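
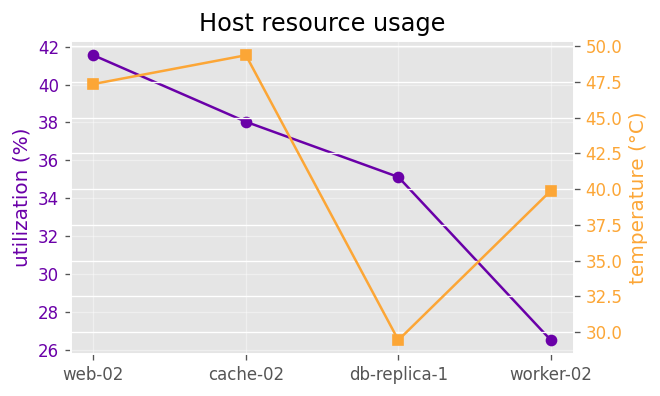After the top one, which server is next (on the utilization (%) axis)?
Top 3 (on the utilization (%) axis): web-02 ≈ 42, cache-02 ≈ 38, db-replica-1 ≈ 36.

cache-02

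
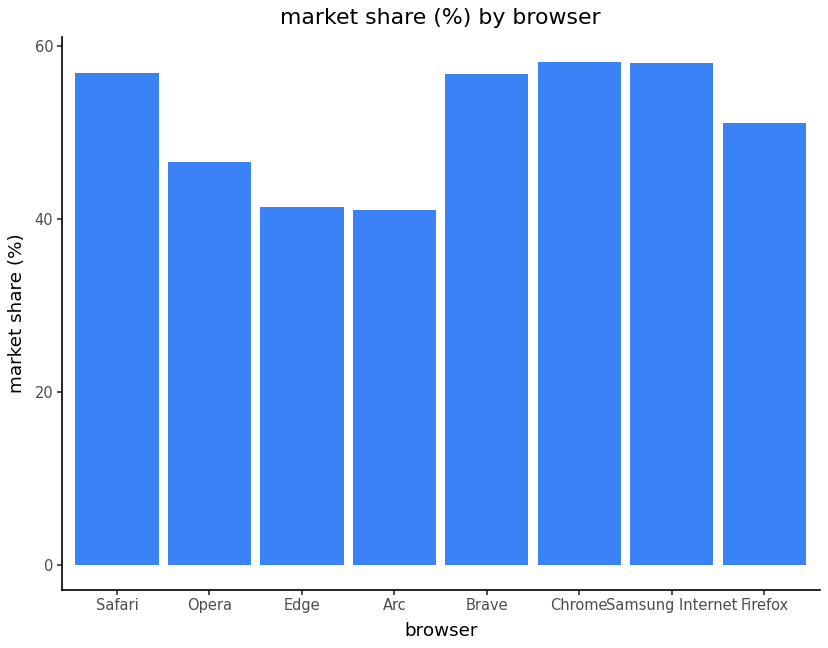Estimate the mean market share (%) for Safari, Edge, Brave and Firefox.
(55 + 40 + 55 + 50) / 4 ≈ 50.

≈ 50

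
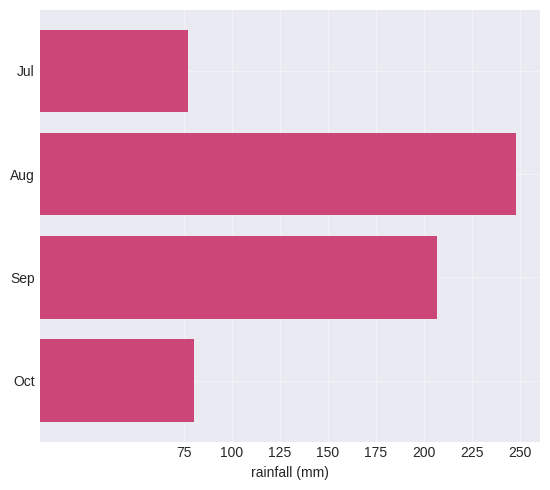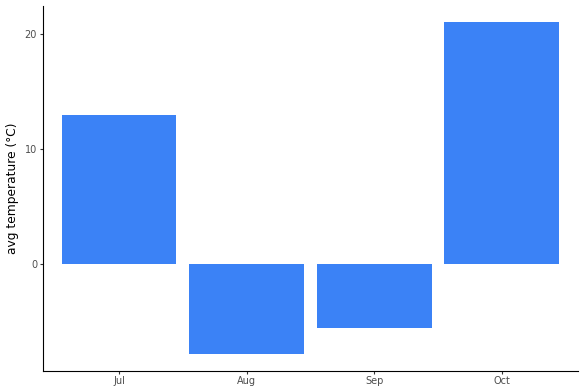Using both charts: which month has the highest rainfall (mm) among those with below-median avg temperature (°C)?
Chart 2 median avg temperature (°C) ≈ 4; below-median months: Aug, Sep. Among those, Aug has the highest rainfall (mm) (≈ 250).

Aug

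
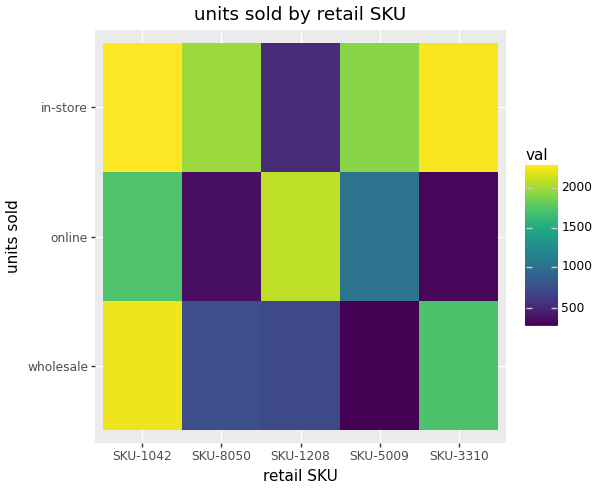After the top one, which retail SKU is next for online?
SKU-1042

Top 3 for online: SKU-1208 ≈ 2000, SKU-1042 ≈ 1800, SKU-5009 ≈ 1000.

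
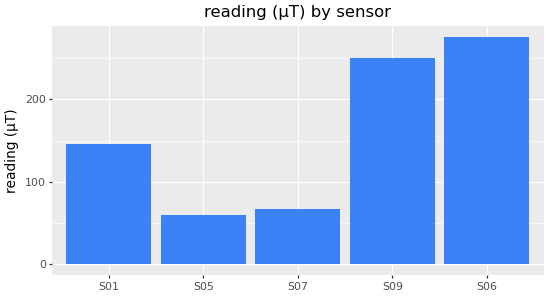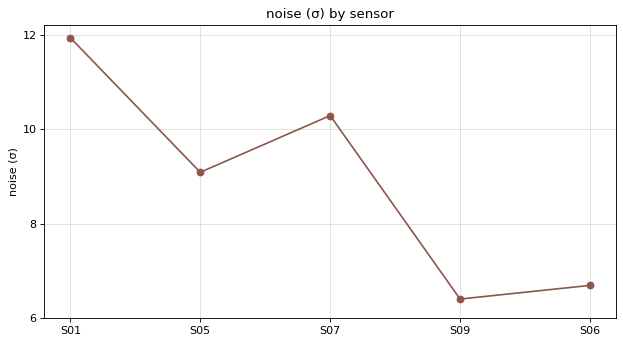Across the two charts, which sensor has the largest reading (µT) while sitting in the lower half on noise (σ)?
Chart 2 median noise (σ) ≈ 10; below-median sensors: S09, S06. Among those, S06 has the highest reading (µT) (≈ 300).

S06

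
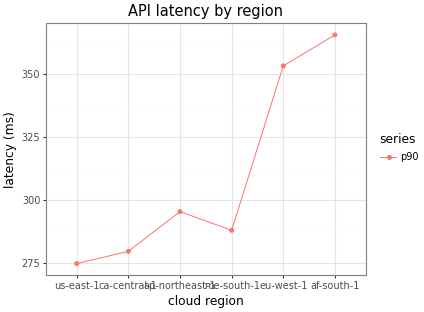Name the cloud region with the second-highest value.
Top 3: af-south-1 ≈ 370, eu-west-1 ≈ 350, ap-northeast-1 ≈ 300.

eu-west-1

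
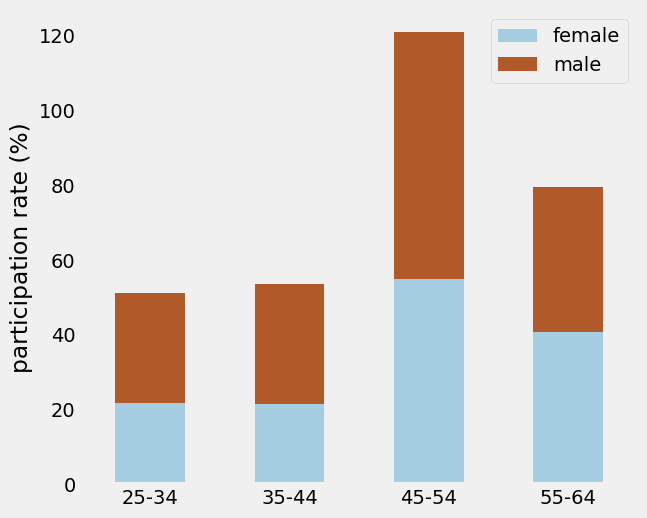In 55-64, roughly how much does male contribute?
≈ 40

male top ≈ 80, bottom ≈ 40; segment ≈ 40.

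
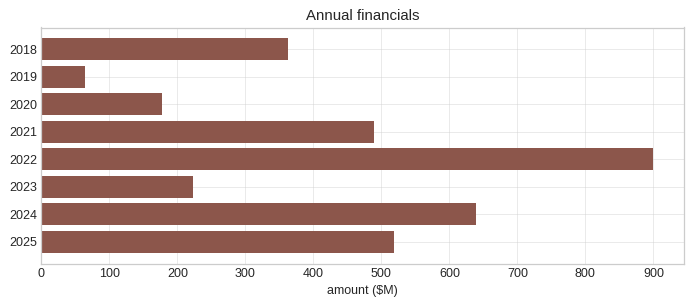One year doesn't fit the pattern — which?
2022

2022 ≈ 900; the rest sit between ≈ 100 and ≈ 600.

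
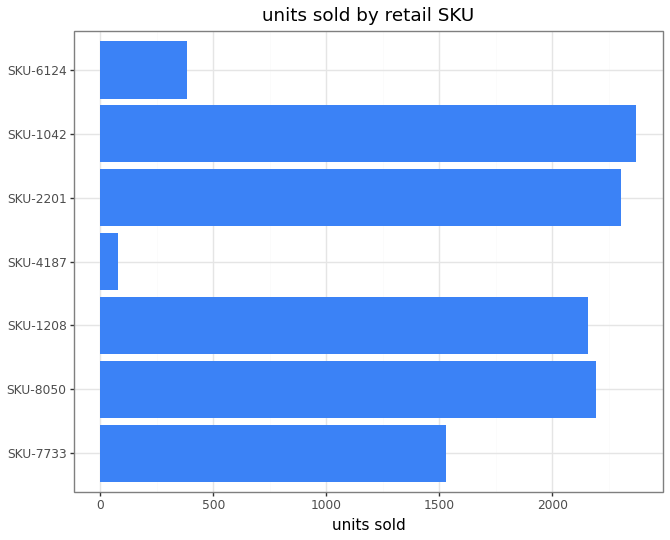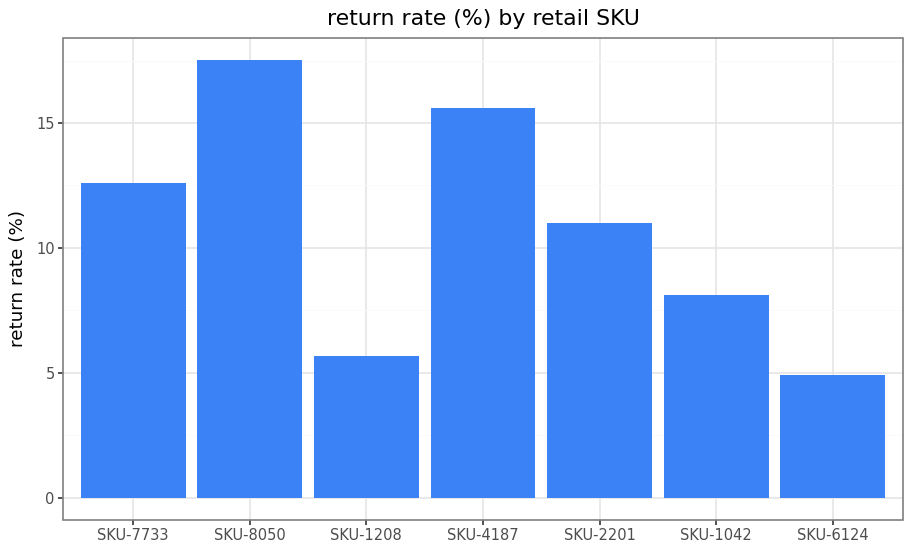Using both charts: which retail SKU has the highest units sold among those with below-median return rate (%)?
Chart 2 median return rate (%) ≈ 10; below-median retail SKUs: SKU-1208, SKU-1042, SKU-6124. Among those, SKU-1042 has the highest units sold (≈ 2500).

SKU-1042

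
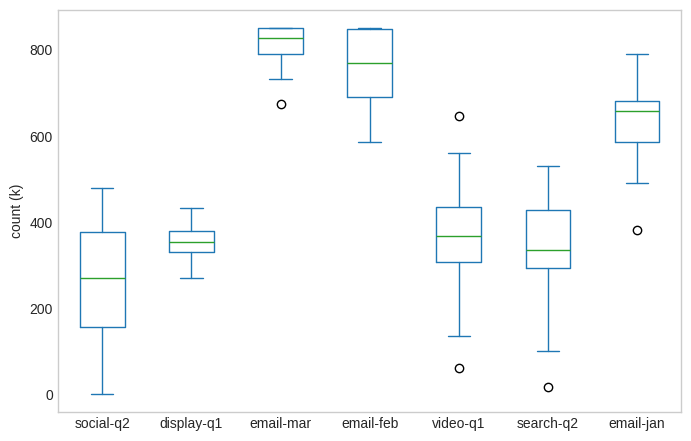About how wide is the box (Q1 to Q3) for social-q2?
≈ 250

Q3 ≈ 400, Q1 ≈ 150; IQR ≈ 250.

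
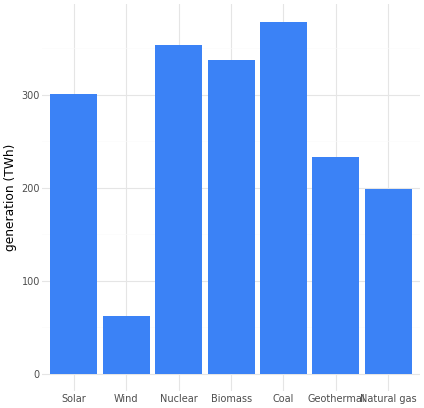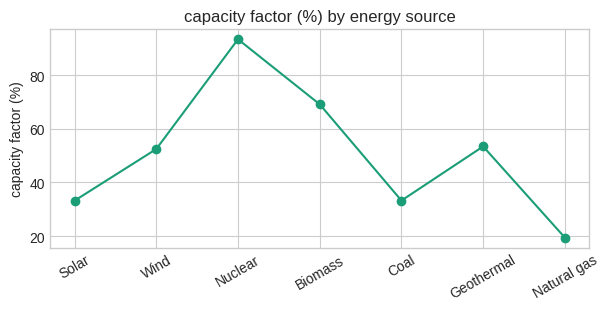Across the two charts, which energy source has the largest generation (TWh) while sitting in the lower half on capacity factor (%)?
Coal

Chart 2 median capacity factor (%) ≈ 50; below-median energy sources: Solar, Coal, Natural gas. Among those, Coal has the highest generation (TWh) (≈ 400).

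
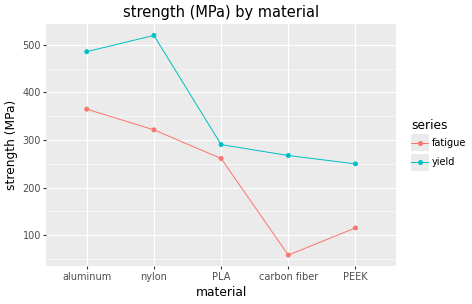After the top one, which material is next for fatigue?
Top 3 for fatigue: aluminum ≈ 350, nylon ≈ 300, PLA ≈ 250.

nylon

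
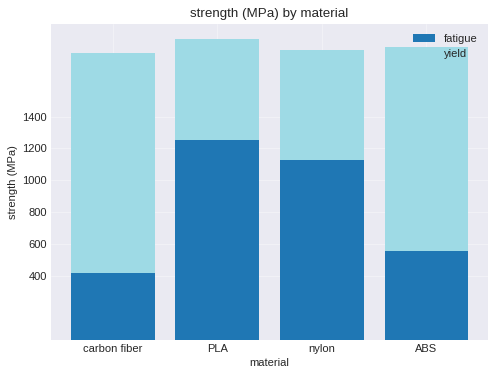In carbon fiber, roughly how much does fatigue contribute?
fatigue top ≈ 400, bottom ≈ 0; segment ≈ 400.

≈ 400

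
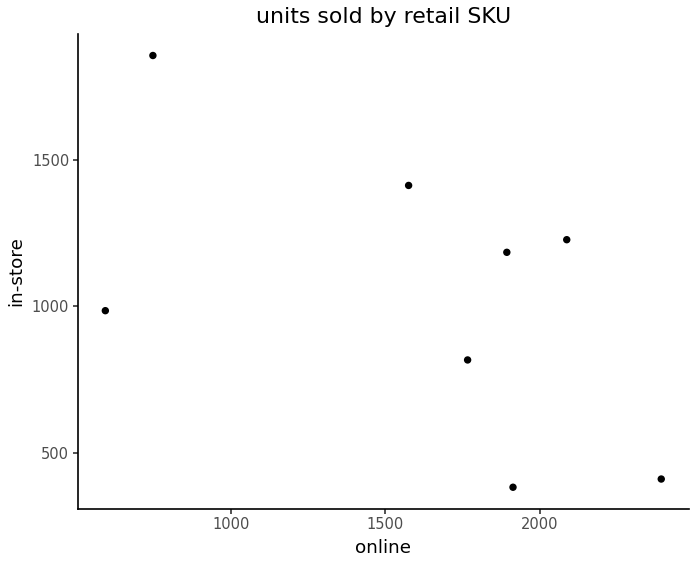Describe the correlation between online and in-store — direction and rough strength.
negative, moderate

Points are negatively correlated; moderate (|r| ≈ 0.6).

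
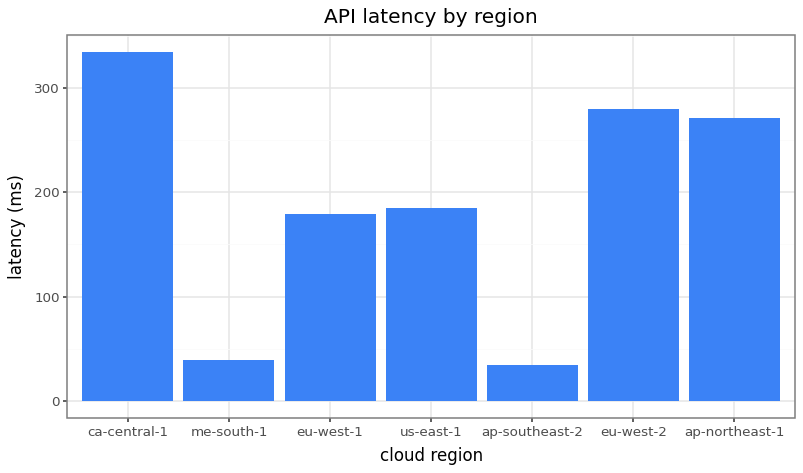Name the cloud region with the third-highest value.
ap-northeast-1

Top 4: ca-central-1 ≈ 350, eu-west-2 ≈ 300, ap-northeast-1 ≈ 250, us-east-1 ≈ 200.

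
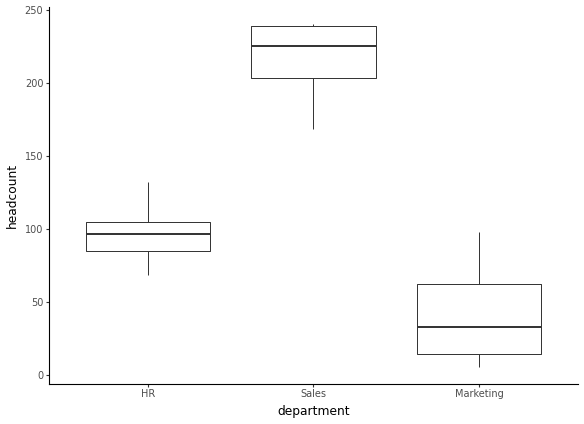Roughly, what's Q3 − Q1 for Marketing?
≈ 40

Q3 ≈ 60, Q1 ≈ 20; IQR ≈ 40.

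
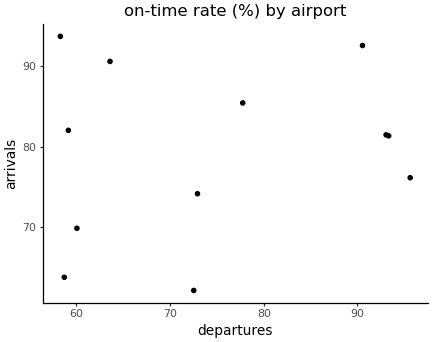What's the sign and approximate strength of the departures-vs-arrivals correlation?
no clear correlation

Points are roughly uncorrelated; weak (|r| ≈ 0.2).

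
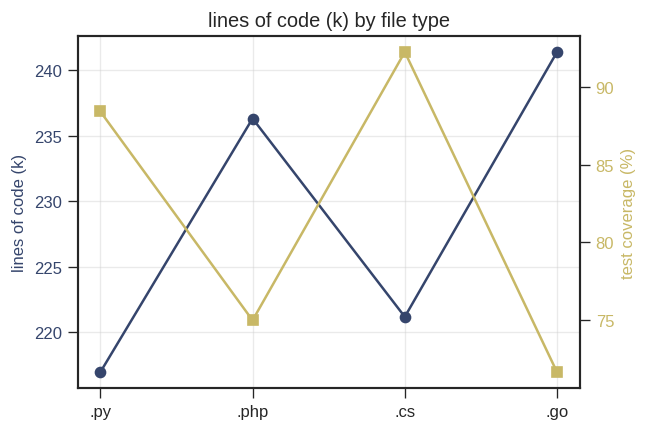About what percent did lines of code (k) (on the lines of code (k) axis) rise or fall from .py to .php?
.py ≈ 215, .php ≈ 235; (235 − 215) / 215 ≈ +9.3%.

≈ +9.3%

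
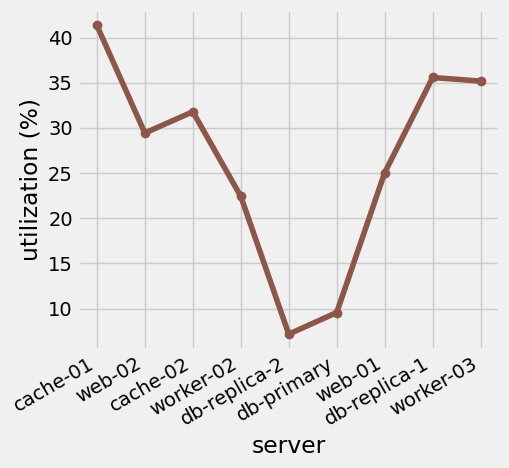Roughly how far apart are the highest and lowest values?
Max cache-01 ≈ 40, min db-replica-2 ≈ 5; range ≈ 35.

≈ 35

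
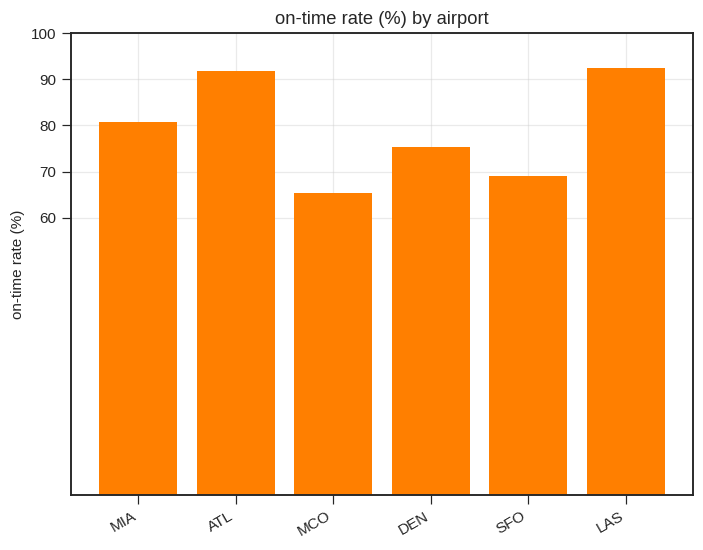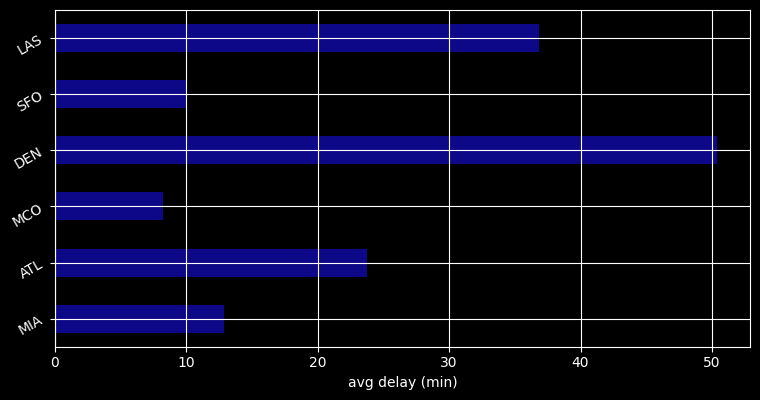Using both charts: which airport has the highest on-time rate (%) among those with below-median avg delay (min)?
MIA

Chart 2 median avg delay (min) ≈ 20; below-median airports: MIA, MCO, SFO. Among those, MIA has the highest on-time rate (%) (≈ 80).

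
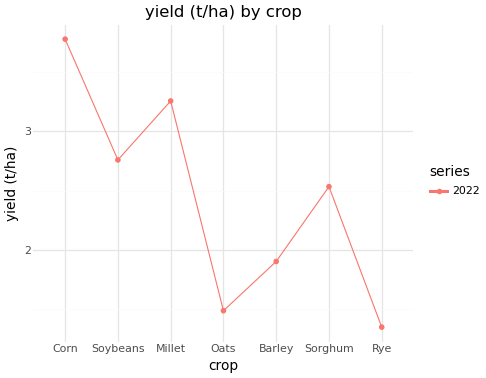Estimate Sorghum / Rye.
Sorghum ≈ 2.5, Rye ≈ 1.5; 2.5/1.5 ≈ 1.67.

≈ 1.67×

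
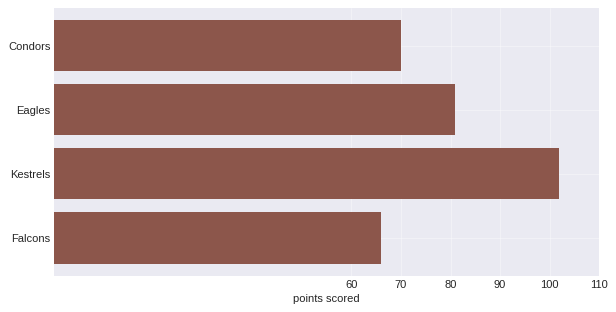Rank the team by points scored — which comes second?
Top 3: Kestrels ≈ 100, Eagles ≈ 80, Condors ≈ 70.

Eagles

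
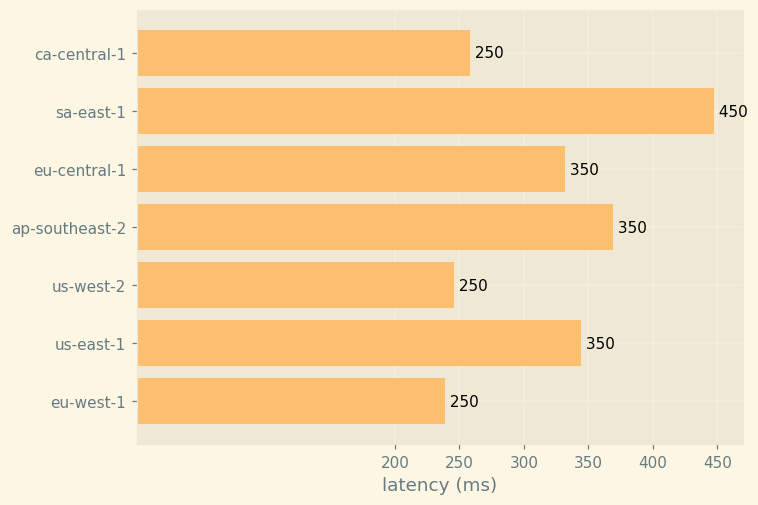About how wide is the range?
Max sa-east-1 ≈ 450, min eu-west-1 ≈ 250; range ≈ 200.

≈ 200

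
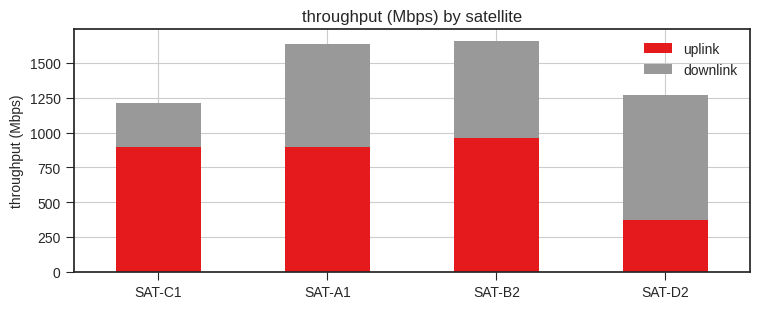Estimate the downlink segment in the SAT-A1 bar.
downlink top ≈ 1600, bottom ≈ 800; segment ≈ 800.

≈ 800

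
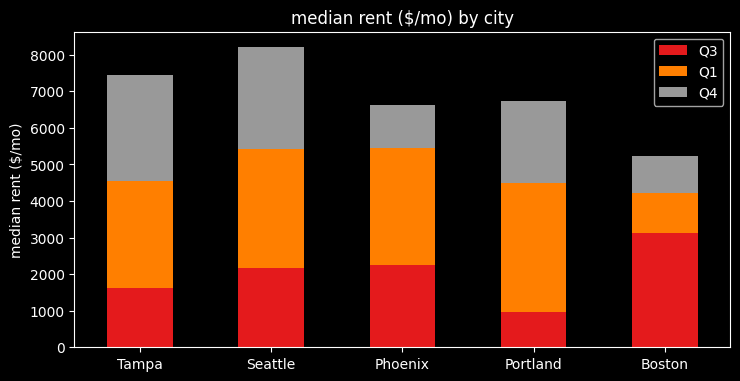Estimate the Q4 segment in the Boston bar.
≈ 1000

Q4 top ≈ 5000, bottom ≈ 4000; segment ≈ 1000.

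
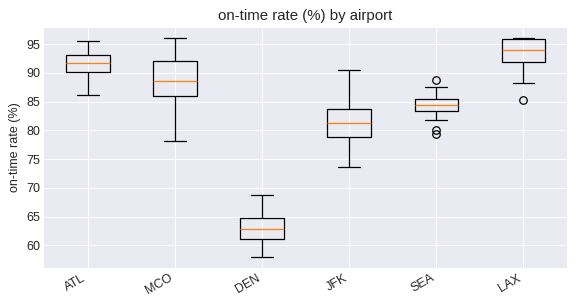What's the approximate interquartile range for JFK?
≈ 5

Q3 ≈ 85, Q1 ≈ 80; IQR ≈ 5.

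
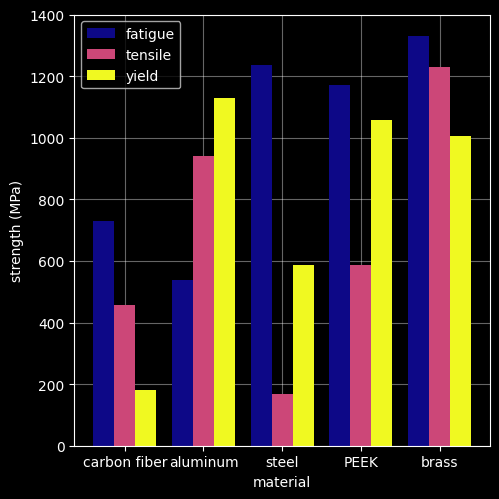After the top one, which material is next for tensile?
Top 3 for tensile: brass ≈ 1200, aluminum ≈ 1000, PEEK ≈ 600.

aluminum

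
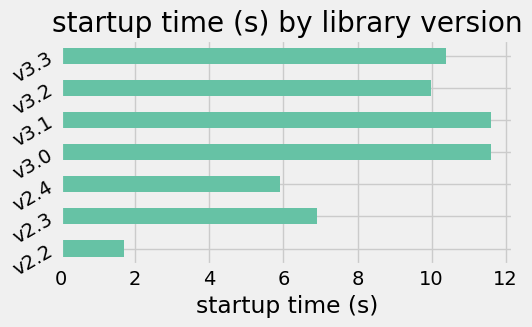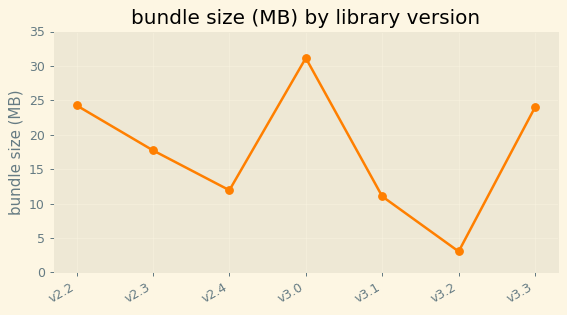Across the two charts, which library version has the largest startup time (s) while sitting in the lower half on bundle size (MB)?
Chart 2 median bundle size (MB) ≈ 20; below-median library versions: v2.4, v3.1, v3.2. Among those, v3.1 has the highest startup time (s) (≈ 12).

v3.1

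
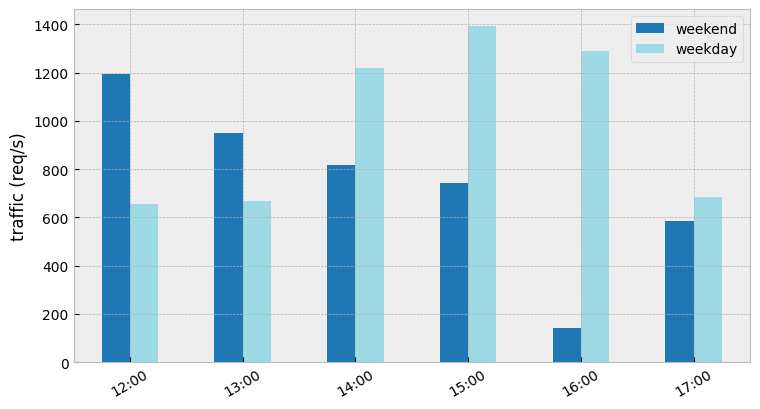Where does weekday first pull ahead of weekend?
14:00

13:00: weekday ≈ 600 vs weekend ≈ 1000 (not yet); 14:00: weekday ≈ 1200 vs weekend ≈ 800 (first crossover).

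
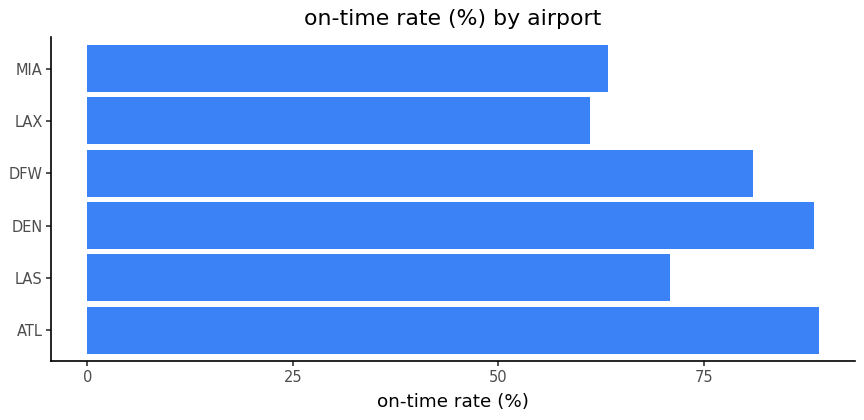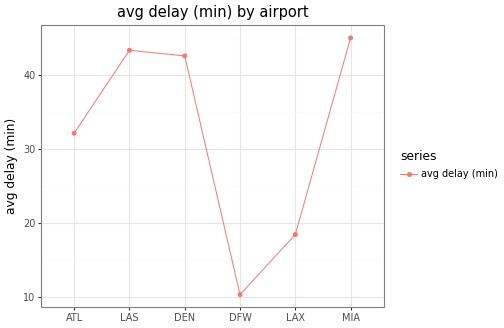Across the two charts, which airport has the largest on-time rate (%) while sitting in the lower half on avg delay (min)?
ATL

Chart 2 median avg delay (min) ≈ 35; below-median airports: ATL, DFW, LAX. Among those, ATL has the highest on-time rate (%) (≈ 90).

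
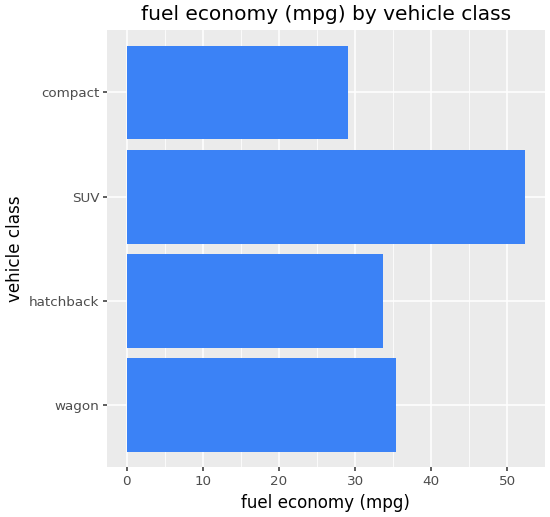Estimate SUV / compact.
SUV ≈ 50, compact ≈ 30; 50/30 ≈ 1.67.

≈ 1.67×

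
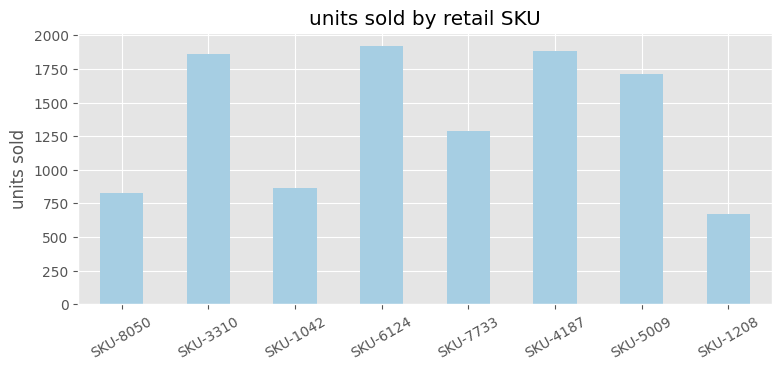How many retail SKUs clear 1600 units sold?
4

Above 1600: SKU-3310, SKU-6124, SKU-4187, SKU-5009.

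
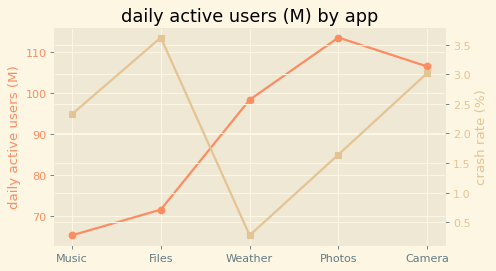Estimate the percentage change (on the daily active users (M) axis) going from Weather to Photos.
≈ +15%

Weather ≈ 100, Photos ≈ 115; (115 − 100) / 100 ≈ +15%.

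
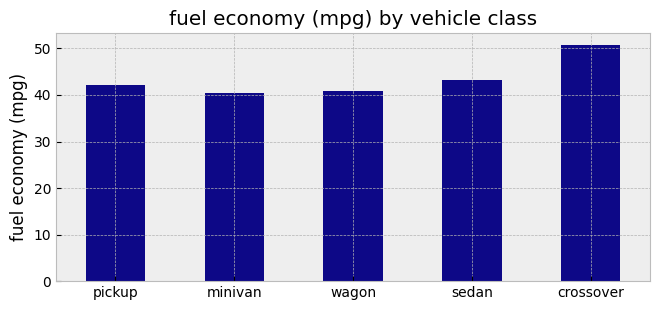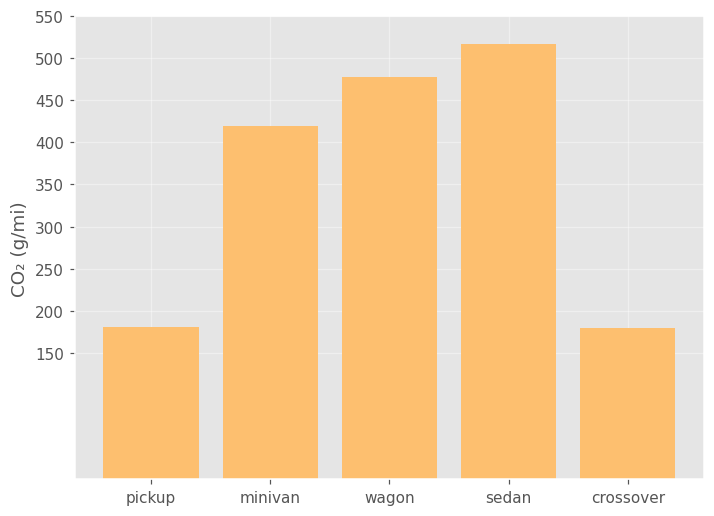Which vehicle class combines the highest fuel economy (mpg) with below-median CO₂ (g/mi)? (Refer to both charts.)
Chart 2 median CO₂ (g/mi) ≈ 400; below-median vehicle classes: pickup, crossover. Among those, crossover has the highest fuel economy (mpg) (≈ 50).

crossover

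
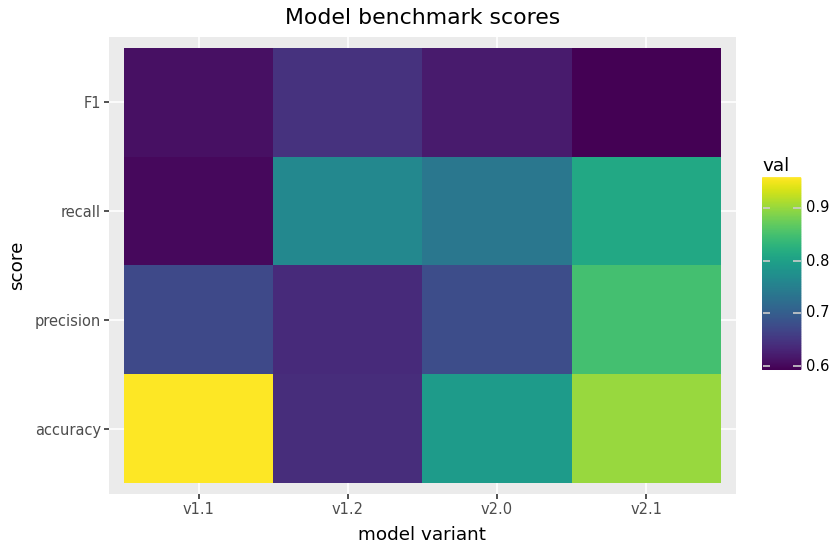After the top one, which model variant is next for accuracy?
v2.1

Top 3 for accuracy: v1.1 ≈ 0.95, v2.1 ≈ 0.90, v2.0 ≈ 0.80.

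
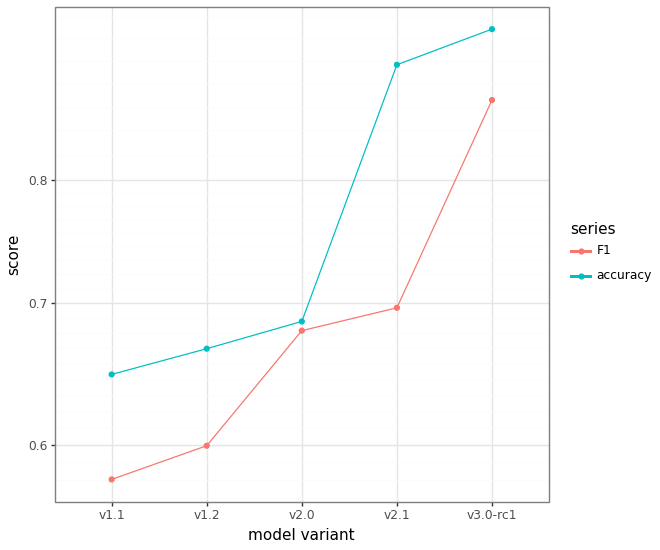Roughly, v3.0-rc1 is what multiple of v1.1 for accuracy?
v3.0-rc1 ≈ 0.95, v1.1 ≈ 0.65; 0.95/0.65 ≈ 1.46.

≈ 1.46×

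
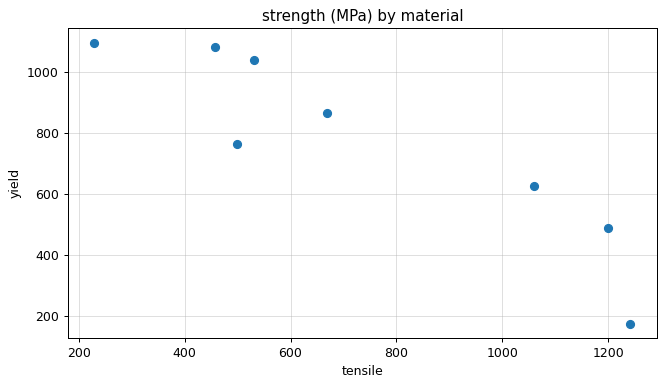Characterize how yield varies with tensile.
Points are negatively correlated; strong (|r| ≈ 0.9).

negative, strong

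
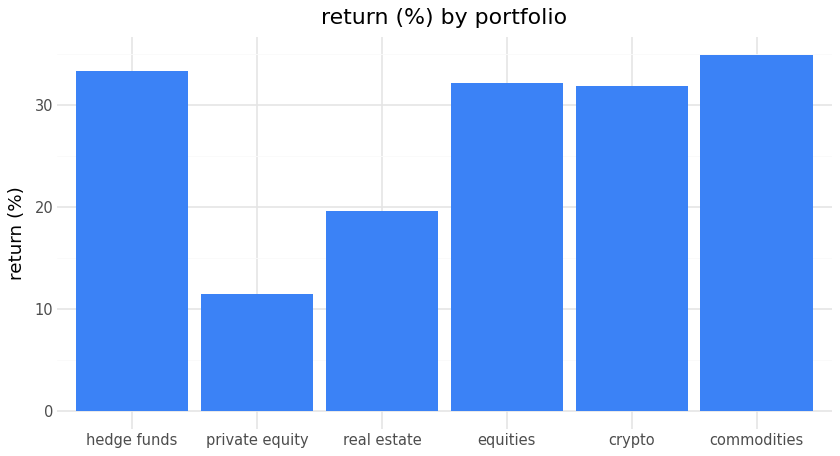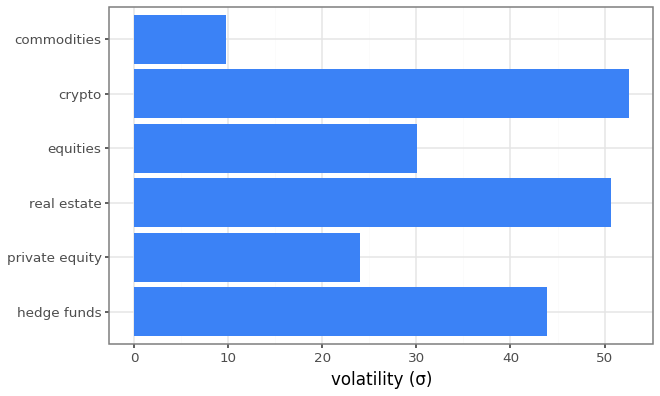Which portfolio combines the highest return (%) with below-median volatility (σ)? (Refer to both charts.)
commodities

Chart 2 median volatility (σ) ≈ 35; below-median portfolios: private equity, equities, commodities. Among those, commodities has the highest return (%) (≈ 35).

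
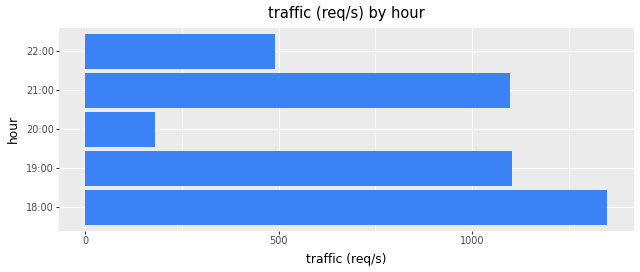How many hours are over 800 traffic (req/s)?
Above 800: 18:00, 19:00, 21:00.

3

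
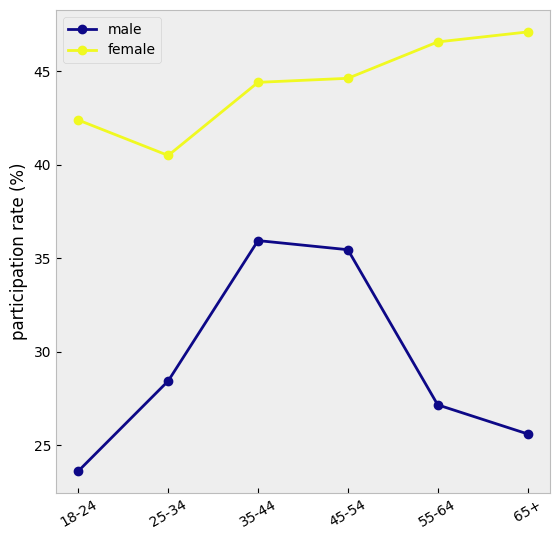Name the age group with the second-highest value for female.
55-64

Top 3 for female: 65+ ≈ 48, 55-64 ≈ 46, 45-54 ≈ 44.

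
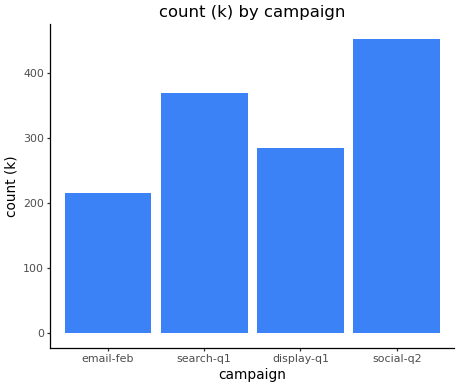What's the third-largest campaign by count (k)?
display-q1

Top 4: social-q2 ≈ 450, search-q1 ≈ 350, display-q1 ≈ 300, email-feb ≈ 200.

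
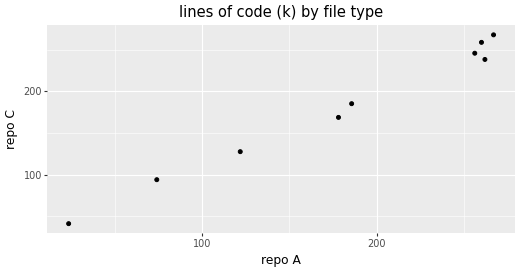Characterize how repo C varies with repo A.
Points are positively correlated; strong (|r| ≈ 1.0).

positive, strong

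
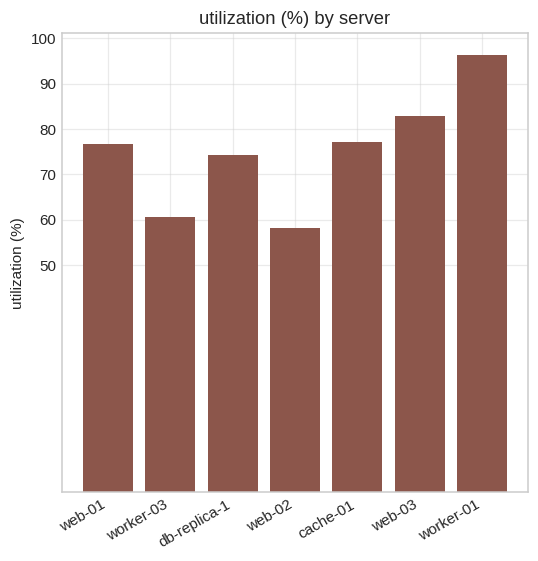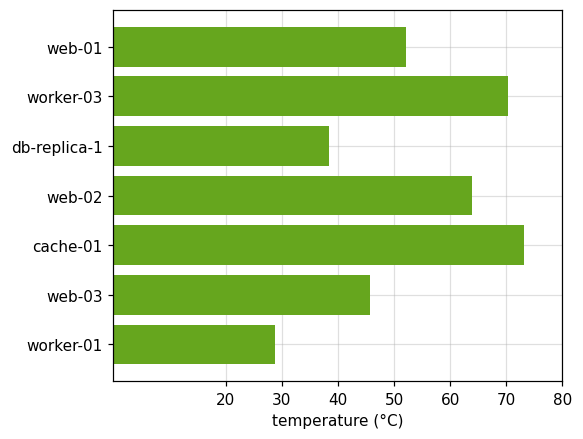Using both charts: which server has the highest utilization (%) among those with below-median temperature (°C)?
worker-01

Chart 2 median temperature (°C) ≈ 50; below-median servers: db-replica-1, web-03, worker-01. Among those, worker-01 has the highest utilization (%) (≈ 100).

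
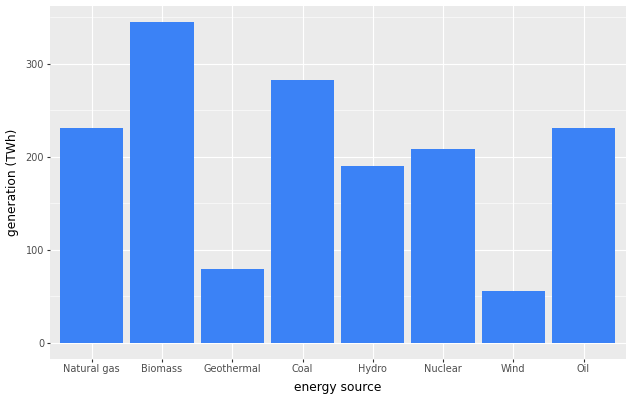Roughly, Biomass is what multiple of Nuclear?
≈ 1.75×

Biomass ≈ 350, Nuclear ≈ 200; 350/200 ≈ 1.75.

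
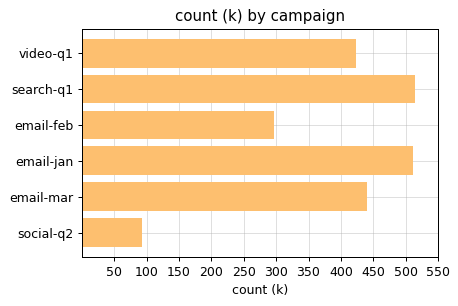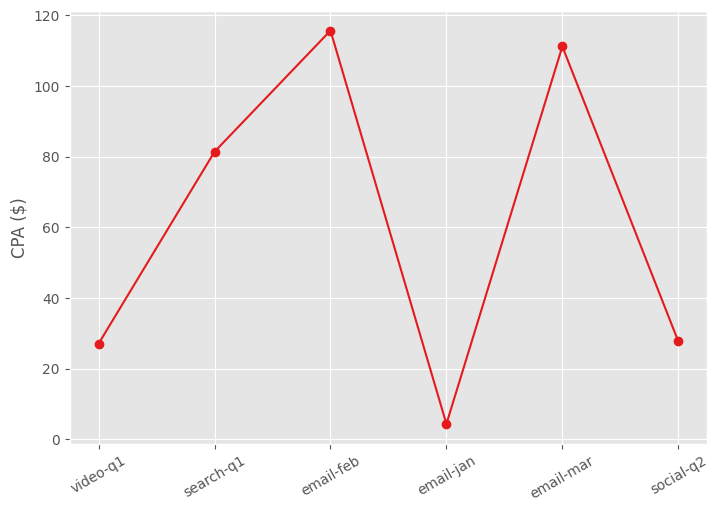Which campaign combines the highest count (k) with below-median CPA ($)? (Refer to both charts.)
Chart 2 median CPA ($) ≈ 60; below-median campaigns: video-q1, email-jan, social-q2. Among those, email-jan has the highest count (k) (≈ 500).

email-jan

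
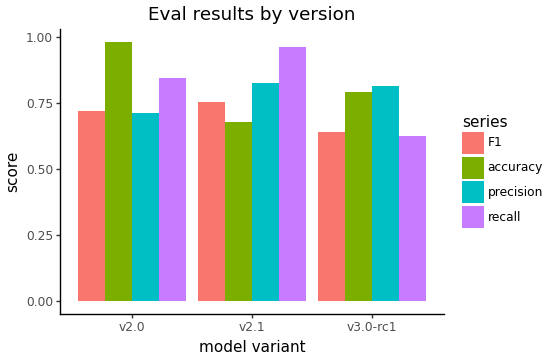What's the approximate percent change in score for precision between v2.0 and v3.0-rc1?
≈ +14.3%

v2.0 ≈ 0.7, v3.0-rc1 ≈ 0.8; (0.8 − 0.7) / 0.7 ≈ +14.3%.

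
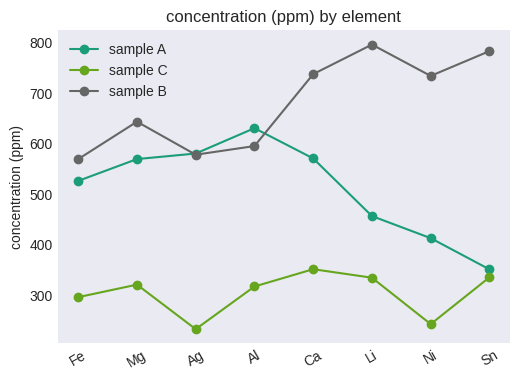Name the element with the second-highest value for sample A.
Ag

Top 3 for sample A: Al ≈ 650, Ag ≈ 600, Ca ≈ 550.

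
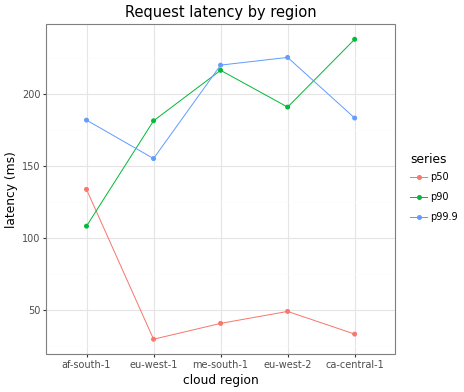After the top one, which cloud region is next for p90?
Top 3 for p90: ca-central-1 ≈ 240, me-south-1 ≈ 220, eu-west-2 ≈ 200.

me-south-1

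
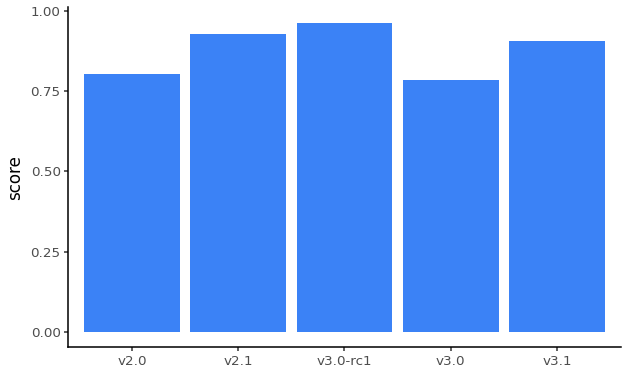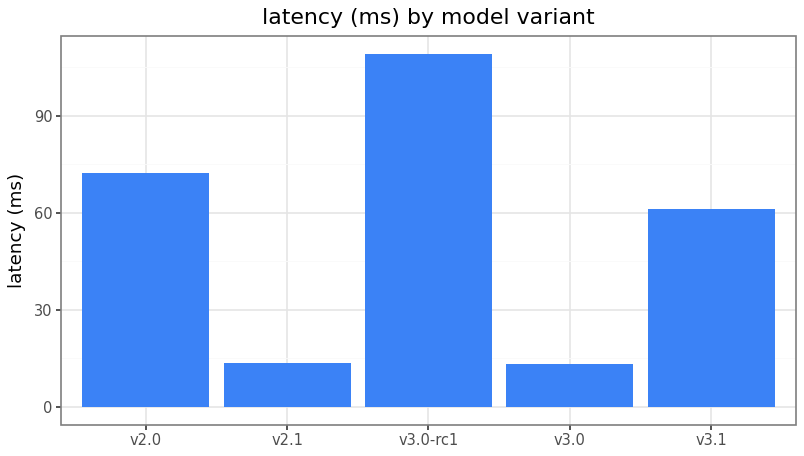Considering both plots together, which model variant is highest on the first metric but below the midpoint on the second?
Chart 2 median latency (ms) ≈ 60; below-median model variants: v2.1, v3.0. Among those, v2.1 has the highest score (≈ 0.9).

v2.1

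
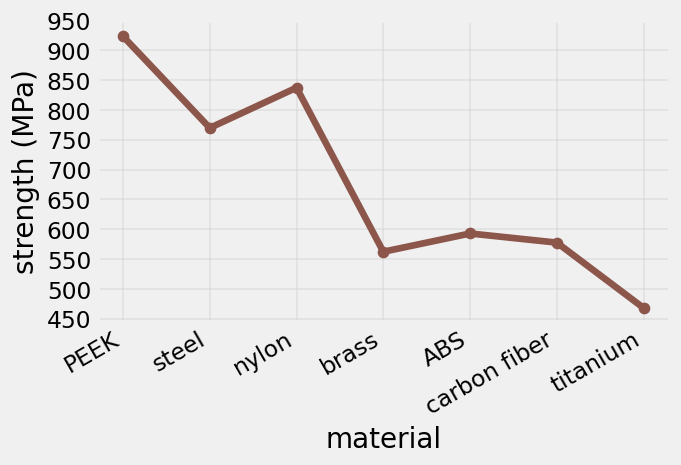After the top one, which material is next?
Top 3: PEEK ≈ 900, nylon ≈ 850, steel ≈ 750.

nylon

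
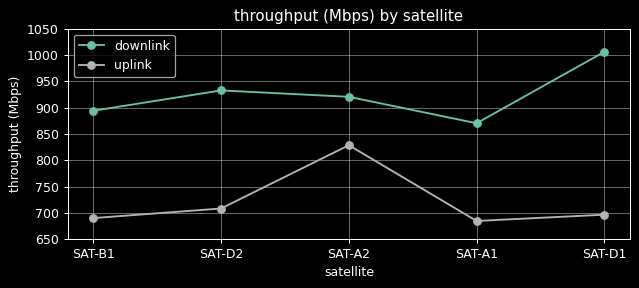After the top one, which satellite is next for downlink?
Top 3 for downlink: SAT-D1 ≈ 1000, SAT-D2 ≈ 950, SAT-A2 ≈ 900.

SAT-D2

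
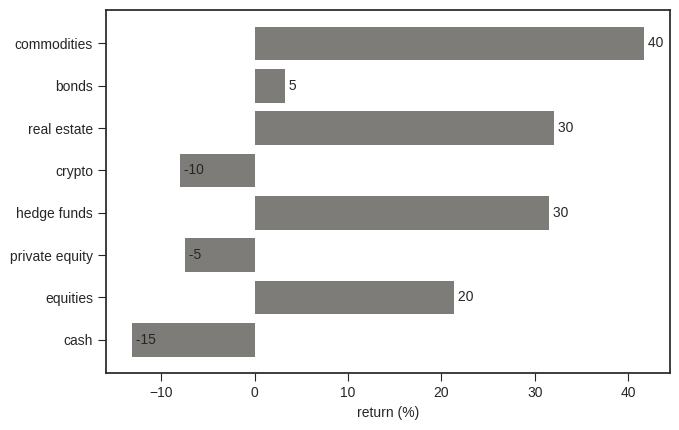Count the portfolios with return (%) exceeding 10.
Above 10: commodities, real estate, hedge funds, equities.

4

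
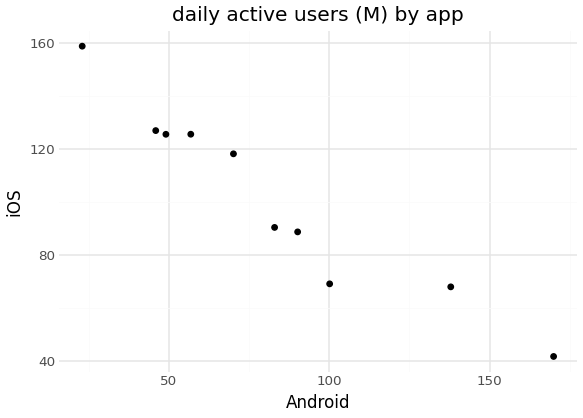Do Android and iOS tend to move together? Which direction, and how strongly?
negative, strong

Points are negatively correlated; strong (|r| ≈ 1.0).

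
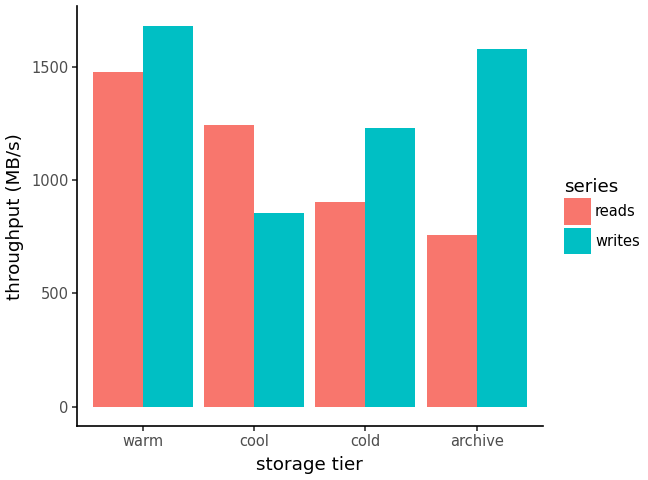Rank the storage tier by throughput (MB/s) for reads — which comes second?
cool

Top 3 for reads: warm ≈ 1400, cool ≈ 1200, cold ≈ 1000.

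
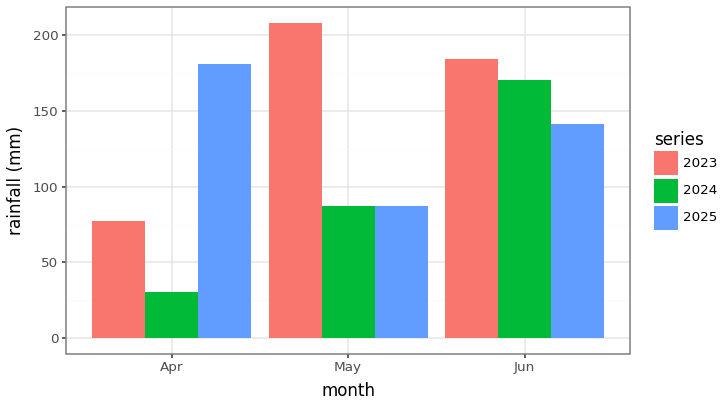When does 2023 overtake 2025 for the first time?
May

Apr: 2023 ≈ 80 vs 2025 ≈ 180 (not yet); May: 2023 ≈ 200 vs 2025 ≈ 80 (first crossover).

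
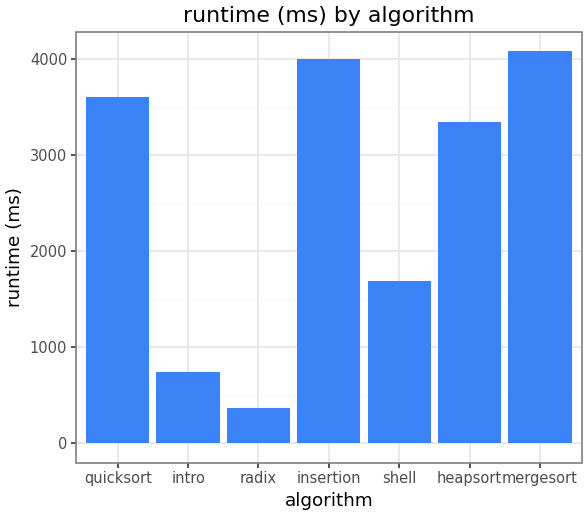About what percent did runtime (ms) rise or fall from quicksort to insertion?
≈ +14.3%

quicksort ≈ 3500, insertion ≈ 4000; (4000 − 3500) / 3500 ≈ +14.3%.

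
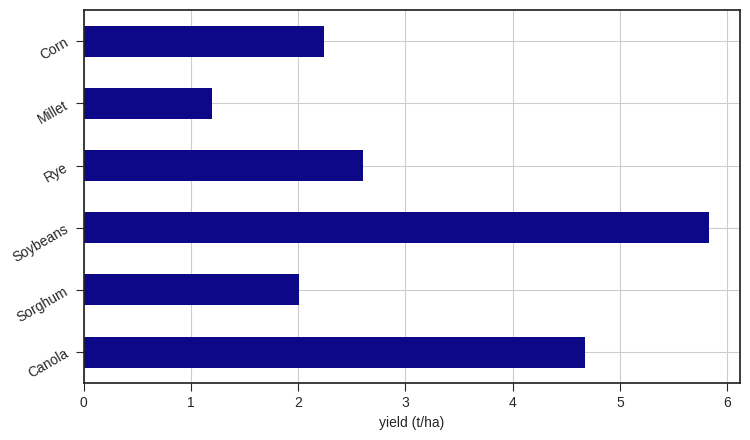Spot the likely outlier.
Soybeans ≈ 6.0; the rest sit between ≈ 1.0 and ≈ 4.5.

Soybeans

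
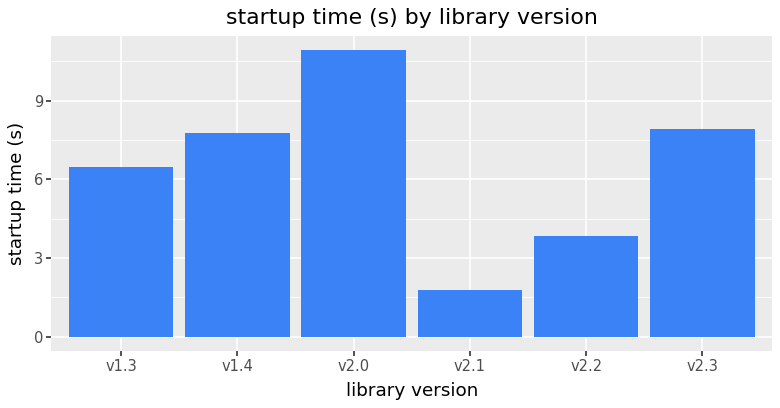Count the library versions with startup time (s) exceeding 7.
3

Above 7: v1.4, v2.0, v2.3.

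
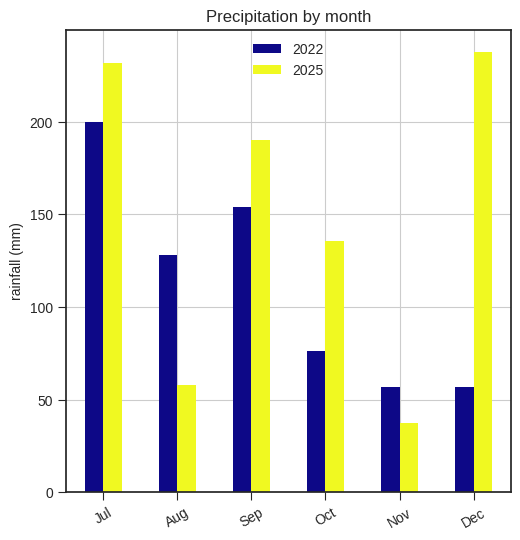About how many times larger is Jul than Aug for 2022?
Jul ≈ 200, Aug ≈ 120; 200/120 ≈ 1.67.

≈ 1.67×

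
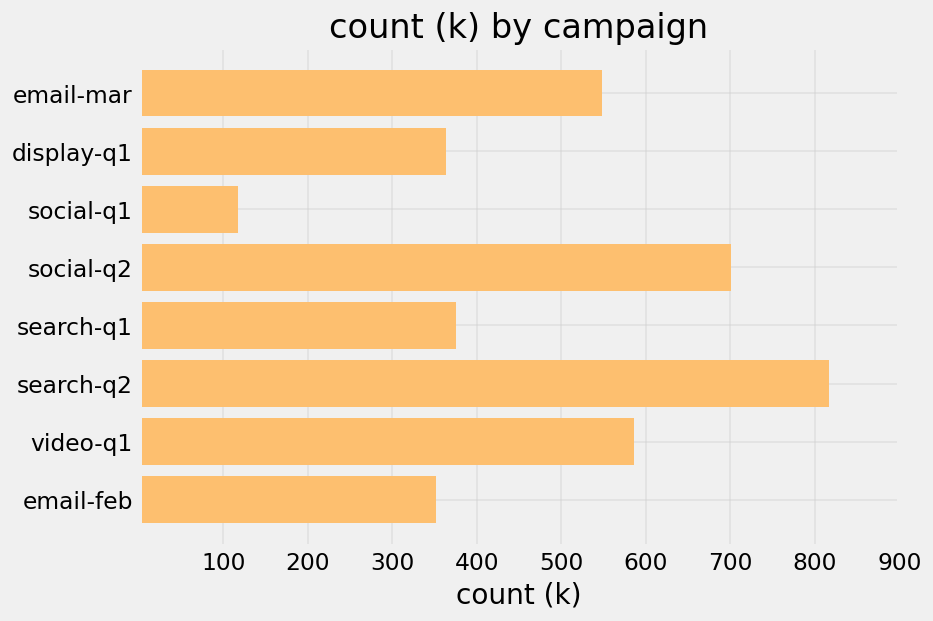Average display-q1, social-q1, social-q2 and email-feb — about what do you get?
≈ 400

(400 + 100 + 700 + 400) / 4 ≈ 400.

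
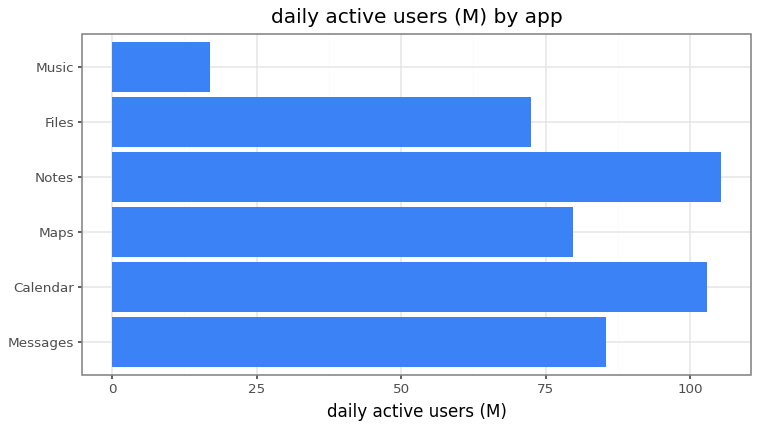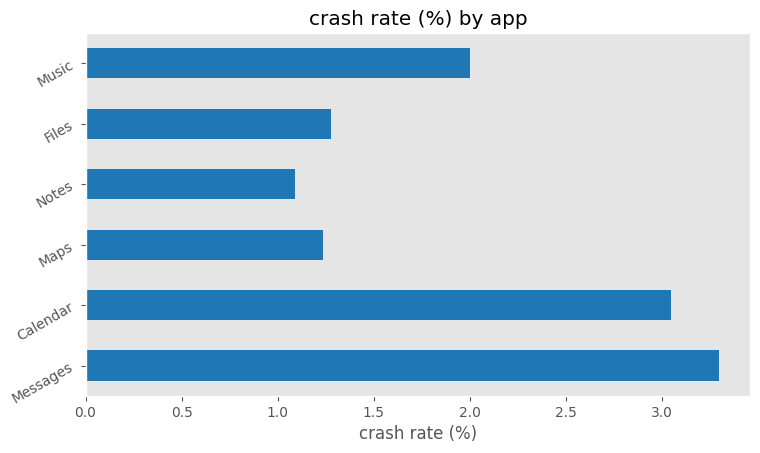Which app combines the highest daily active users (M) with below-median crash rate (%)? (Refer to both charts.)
Chart 2 median crash rate (%) ≈ 1.5; below-median apps: Maps, Notes, Files. Among those, Notes has the highest daily active users (M) (≈ 110).

Notes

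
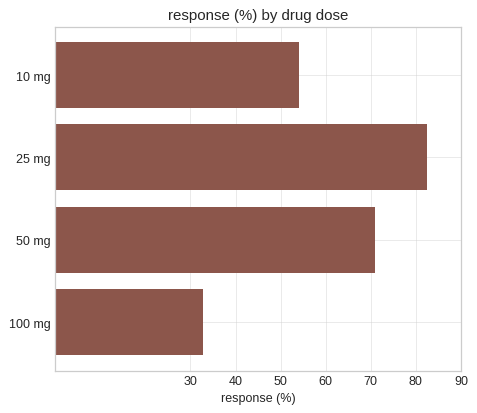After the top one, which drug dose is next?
Top 3: 25 mg ≈ 80, 50 mg ≈ 70, 10 mg ≈ 50.

50 mg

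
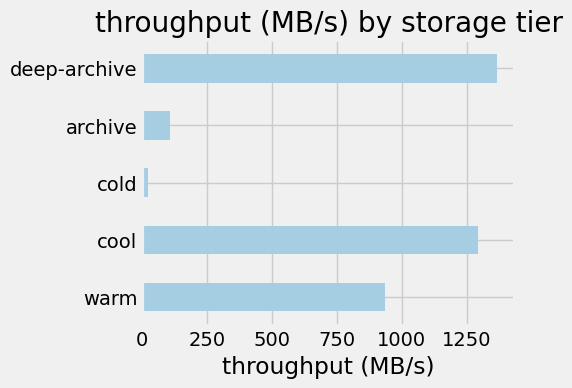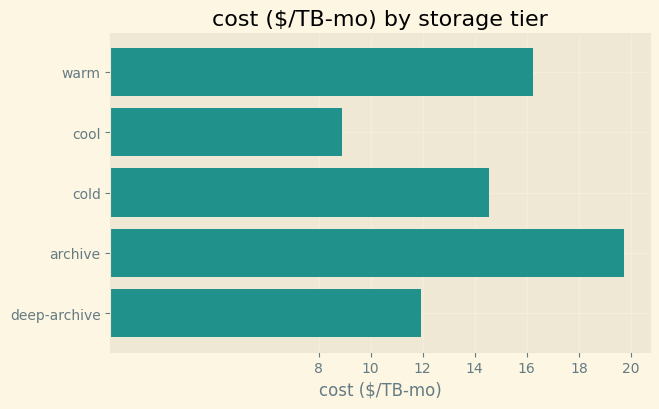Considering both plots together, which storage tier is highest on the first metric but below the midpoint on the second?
Chart 2 median cost ($/TB-mo) ≈ 14; below-median storage tiers: cool, deep-archive. Among those, deep-archive has the highest throughput (MB/s) (≈ 1400).

deep-archive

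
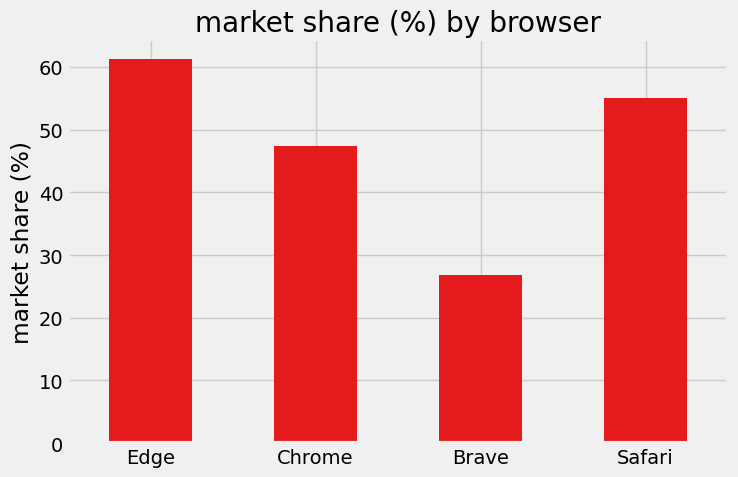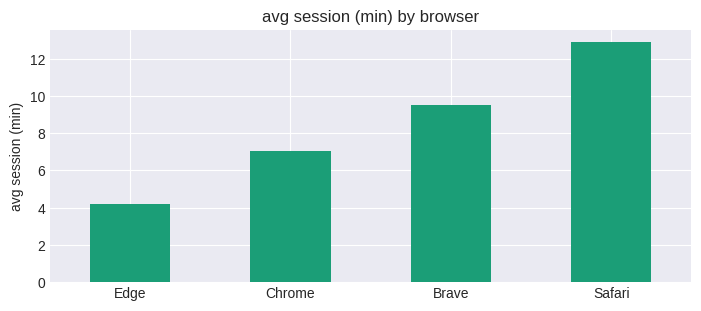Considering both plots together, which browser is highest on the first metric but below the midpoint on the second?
Edge

Chart 2 median avg session (min) ≈ 8; below-median browsers: Edge, Chrome. Among those, Edge has the highest market share (%) (≈ 60).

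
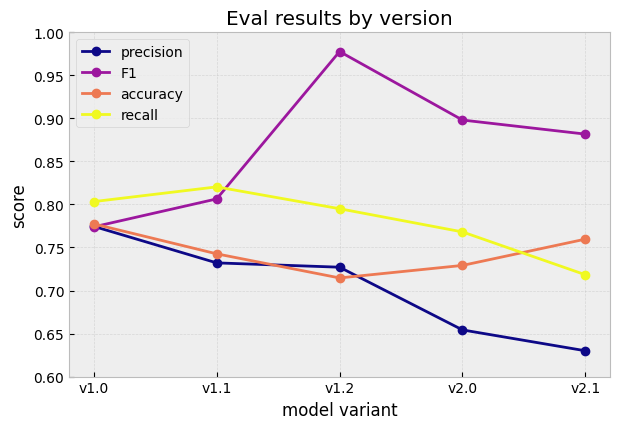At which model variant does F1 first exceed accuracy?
v1.1

v1.0: F1 ≈ 0.75 vs accuracy ≈ 0.80 (not yet); v1.1: F1 ≈ 0.80 vs accuracy ≈ 0.75 (first crossover).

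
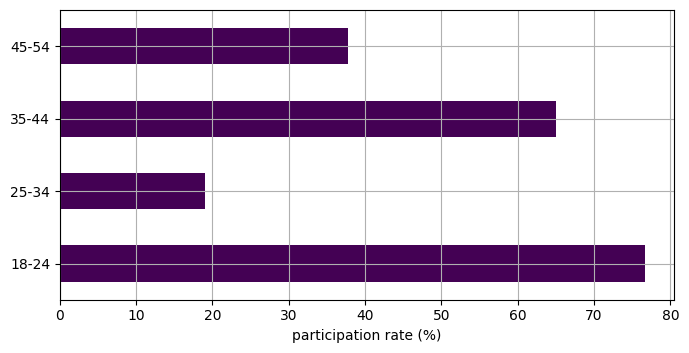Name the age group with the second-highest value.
35-44

Top 3: 18-24 ≈ 80, 35-44 ≈ 70, 45-54 ≈ 40.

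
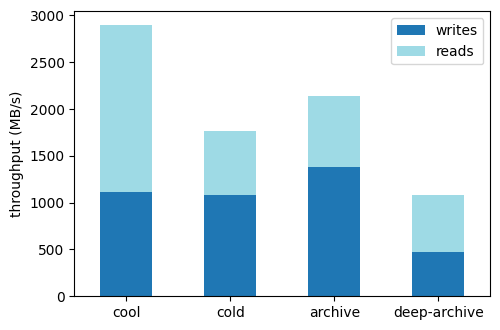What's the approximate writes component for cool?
≈ 1000

writes top ≈ 1000, bottom ≈ 0; segment ≈ 1000.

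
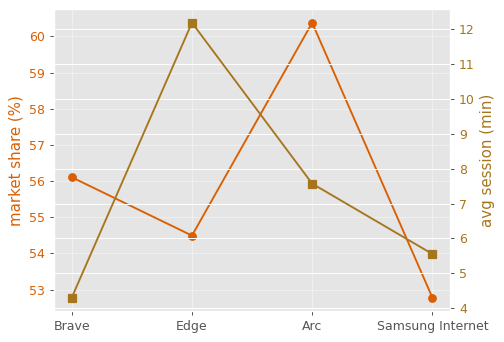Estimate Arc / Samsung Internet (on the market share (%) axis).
≈ 1.13×

Arc ≈ 60, Samsung Internet ≈ 53; 60/53 ≈ 1.13.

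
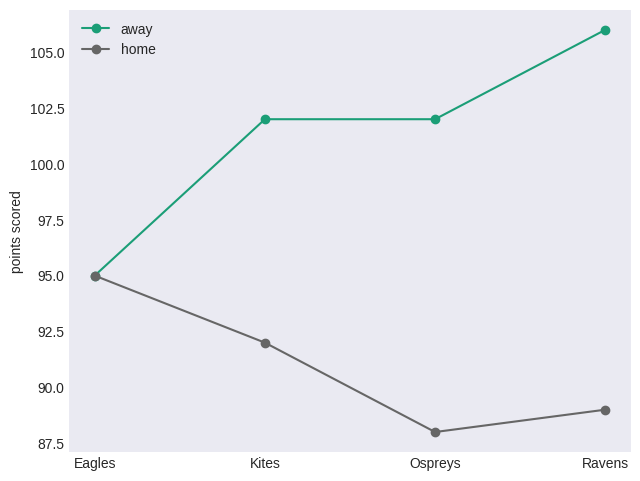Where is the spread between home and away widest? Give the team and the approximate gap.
Ravens: home ≈ 88, away ≈ 106 → gap ≈ 18. Next-largest (Ospreys) is only ≈ 14.

Ravens, ≈ 18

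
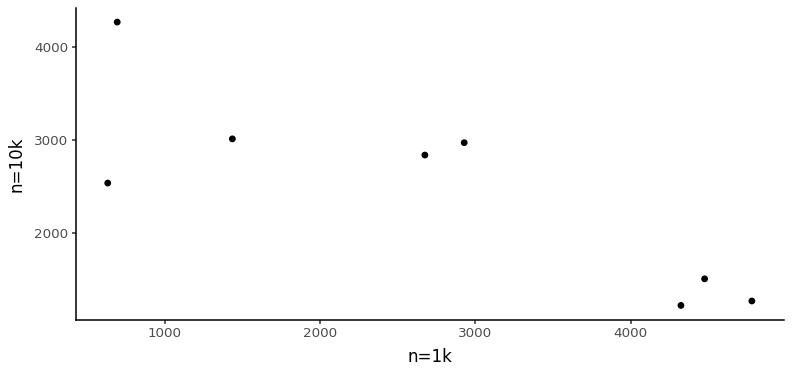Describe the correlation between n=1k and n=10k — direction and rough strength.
Points are negatively correlated; strong (|r| ≈ 0.8).

negative, strong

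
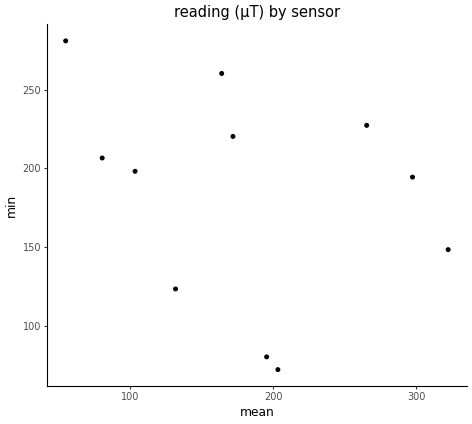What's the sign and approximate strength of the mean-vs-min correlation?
Points are negatively correlated; weak (|r| ≈ 0.3).

negative, weak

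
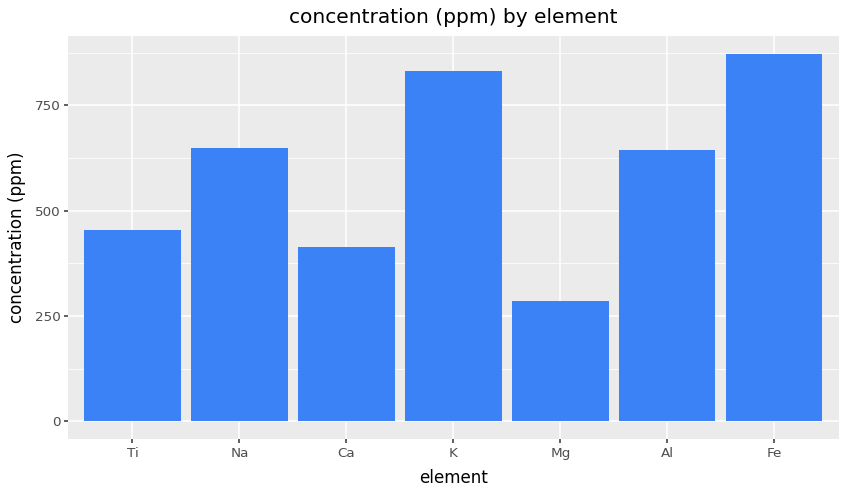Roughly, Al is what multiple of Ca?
≈ 1.5×

Al ≈ 600, Ca ≈ 400; 600/400 ≈ 1.5.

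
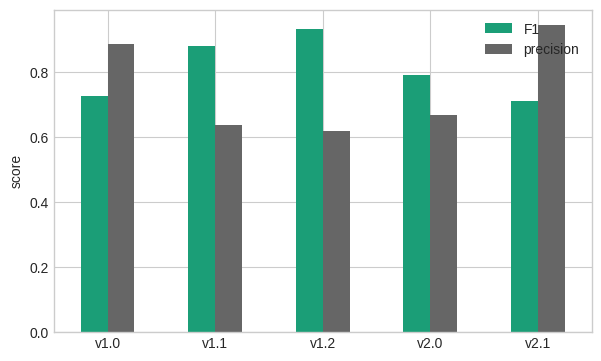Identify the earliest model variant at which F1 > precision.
v1.0: F1 ≈ 0.7 vs precision ≈ 0.9 (not yet); v1.1: F1 ≈ 0.9 vs precision ≈ 0.6 (first crossover).

v1.1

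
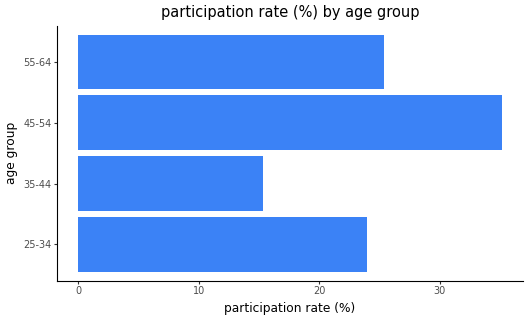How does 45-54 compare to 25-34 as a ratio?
45-54 ≈ 35, 25-34 ≈ 25; 35/25 ≈ 1.4.

≈ 1.4×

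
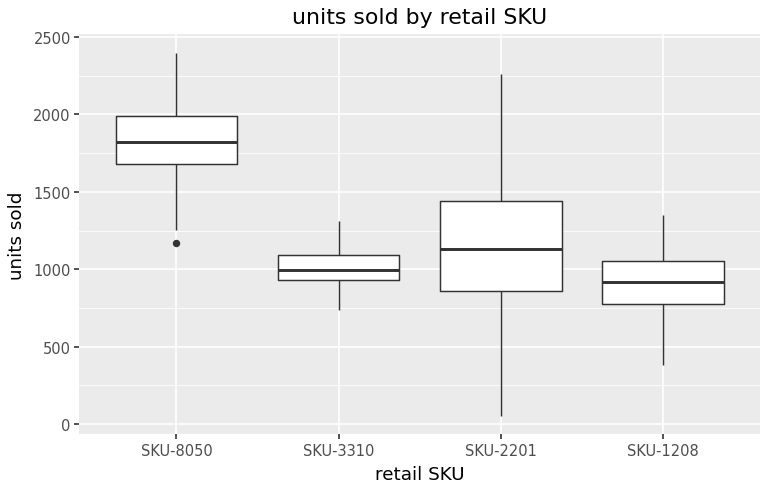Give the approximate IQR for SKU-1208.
≈ 300

Q3 ≈ 1100, Q1 ≈ 800; IQR ≈ 300.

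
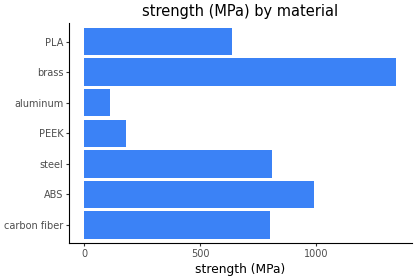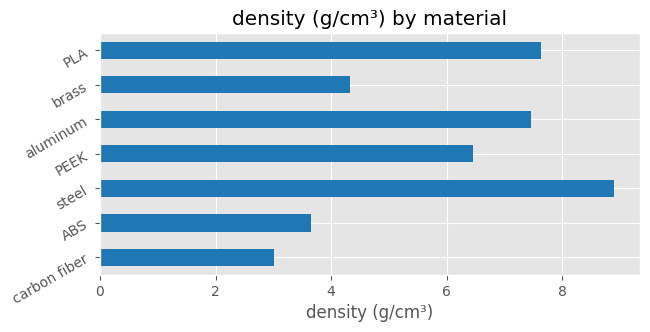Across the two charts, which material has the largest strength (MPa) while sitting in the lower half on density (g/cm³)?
brass

Chart 2 median density (g/cm³) ≈ 6; below-median materials: carbon fiber, ABS, brass. Among those, brass has the highest strength (MPa) (≈ 1400).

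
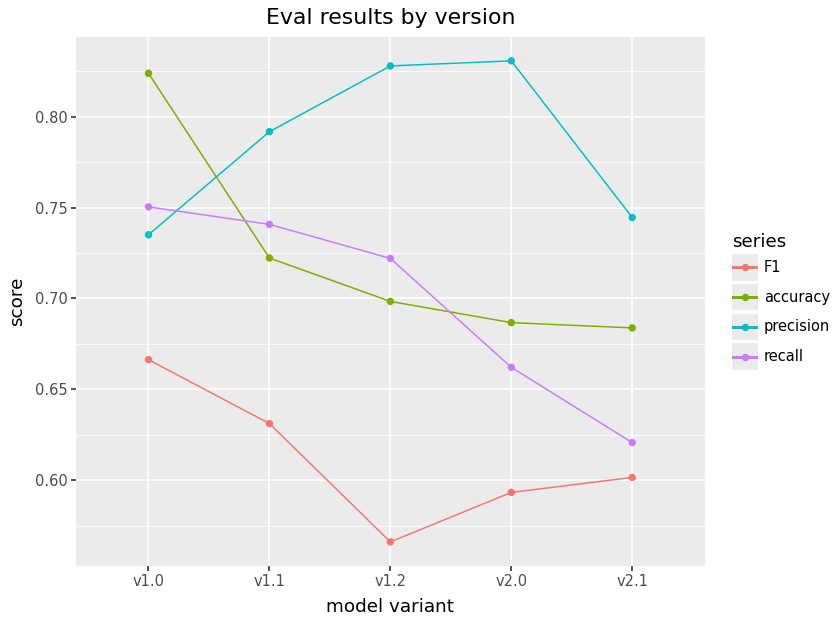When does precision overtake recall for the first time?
v1.0: precision ≈ 0.75 vs recall ≈ 0.75 (not yet); v1.1: precision ≈ 0.80 vs recall ≈ 0.75 (first crossover).

v1.1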